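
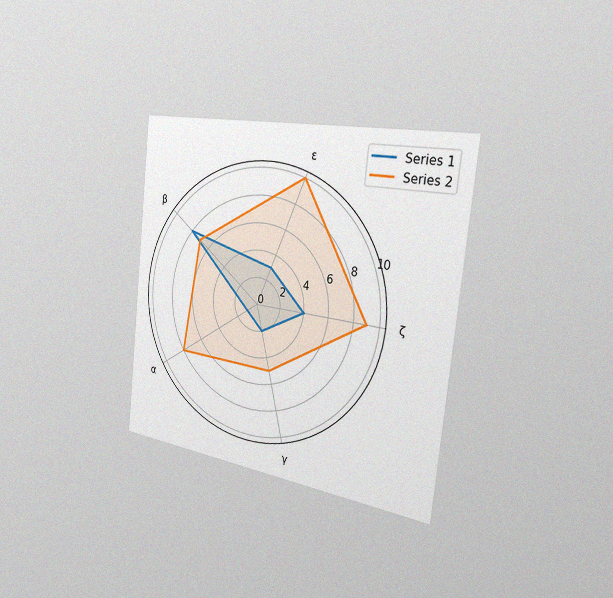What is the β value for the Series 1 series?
8

The chart is tilted about 6° clockwise and viewed slightly from the right, with some photo noise. On the β axis, Series 1 reaches 8.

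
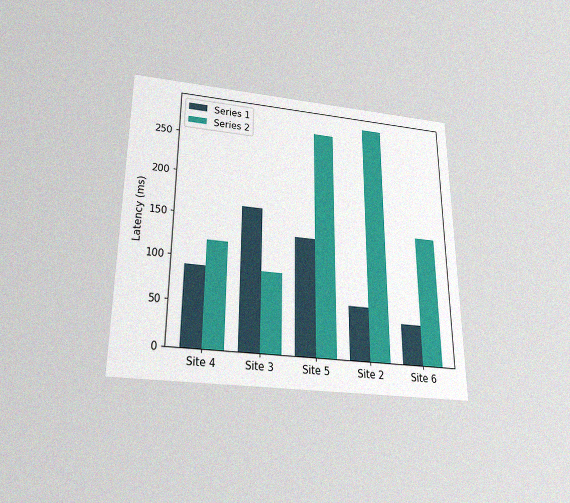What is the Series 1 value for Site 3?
The chart is viewed slightly from below, with some photo noise. The Series 1 bar at Site 3 reaches 165ms on the y-axis.

165ms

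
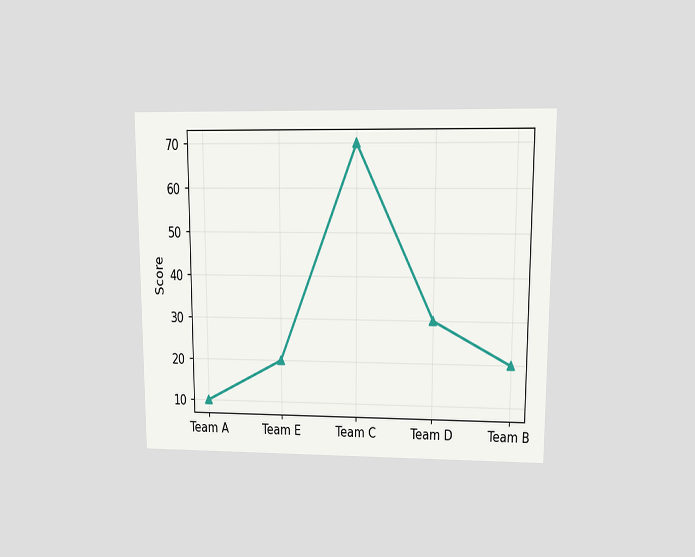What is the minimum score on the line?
The chart is viewed at a slight angle. The lowest point is at Team A, and reading across to the y-axis gives 10.

10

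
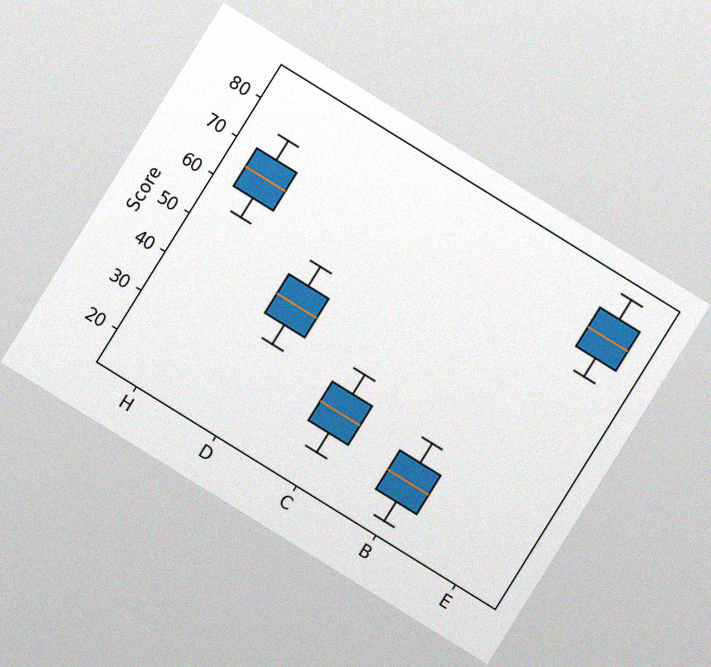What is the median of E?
The chart is tilted about 32° clockwise, with some photo noise. The median line in the E box sits at 75.

75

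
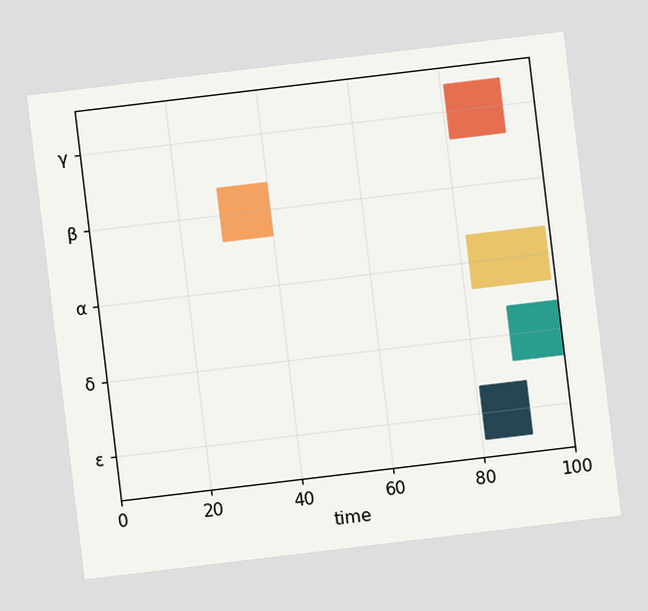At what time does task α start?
The chart is tilted about 7° counter-clockwise. The α bar begins at t=82.

82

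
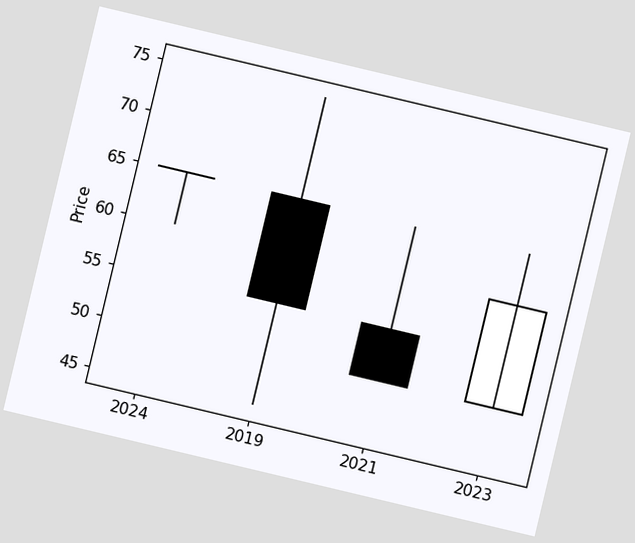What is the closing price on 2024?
65

The chart is tilted about 13° clockwise. The 2024 candle closes at 65.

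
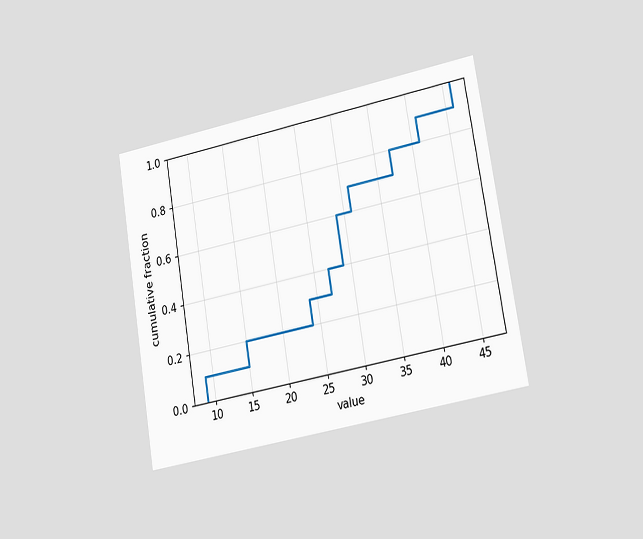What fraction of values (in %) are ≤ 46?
The chart is tilted about 9° counter-clockwise and viewed slightly from the right. At x=46 the ECDF step is at 100%.

100%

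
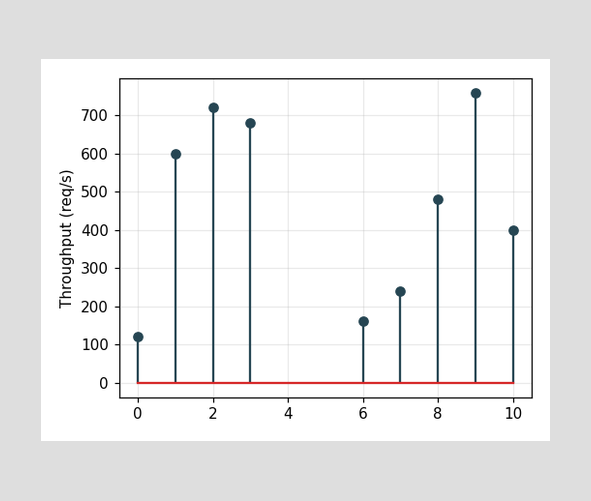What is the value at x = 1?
600req/s

The stem at x=1 reaches 600req/s.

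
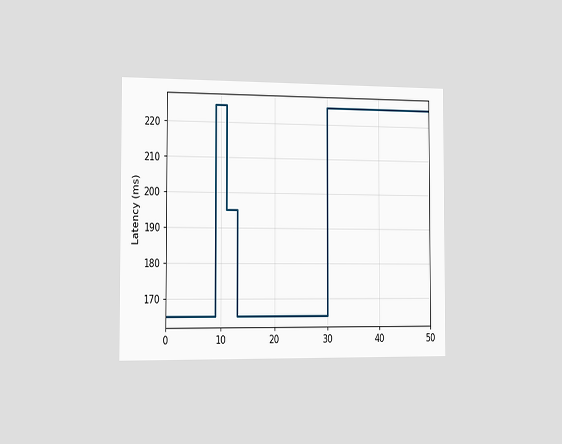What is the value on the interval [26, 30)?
The chart is viewed slightly from the left. On [26, 30) the step sits at 165ms.

165ms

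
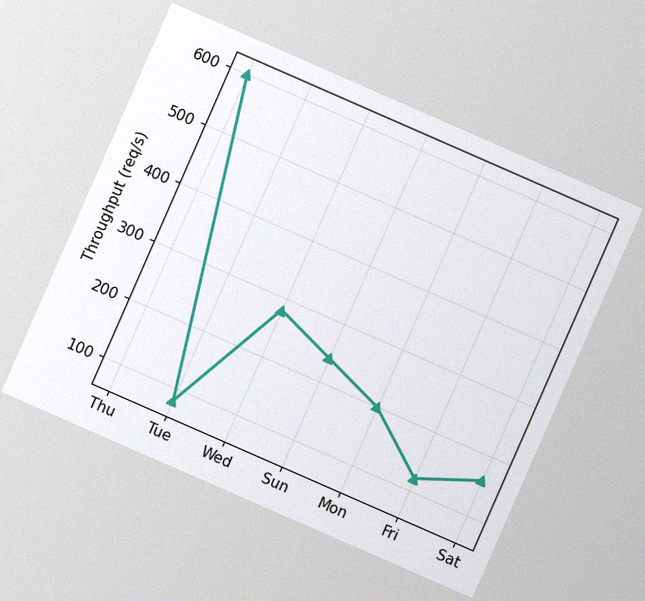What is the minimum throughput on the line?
The chart is tilted about 24° clockwise, with some photo noise. The lowest point is at Tue, and reading across to the y-axis gives 80req/s.

80req/s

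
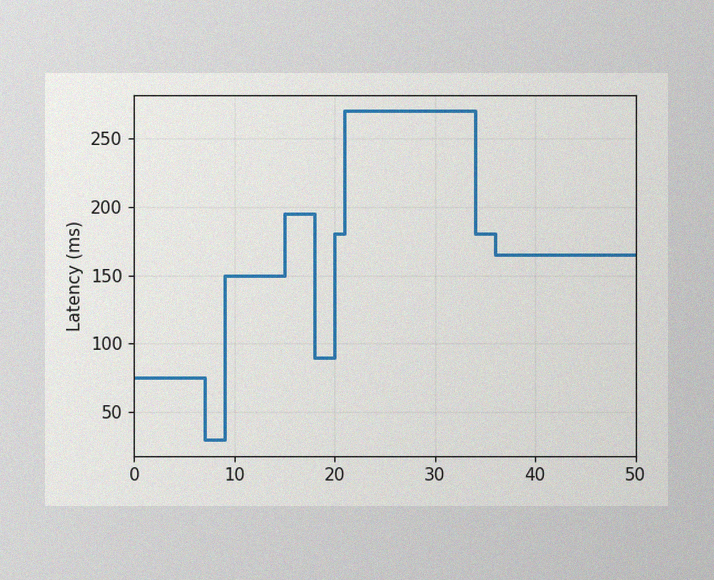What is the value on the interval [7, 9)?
30ms

The image has some photo noise and uneven lighting. On [7, 9) the step sits at 30ms.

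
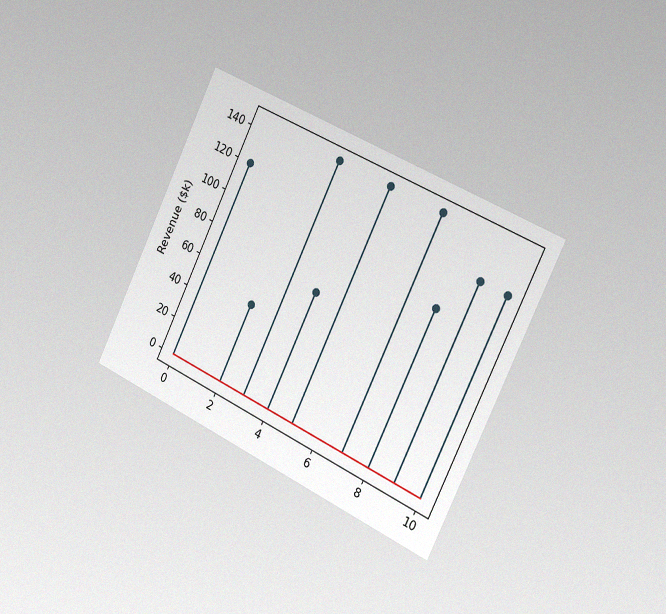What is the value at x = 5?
$144k

The chart is tilted about 26° clockwise and viewed slightly from the right, with some photo noise. The stem at x=5 reaches $144k.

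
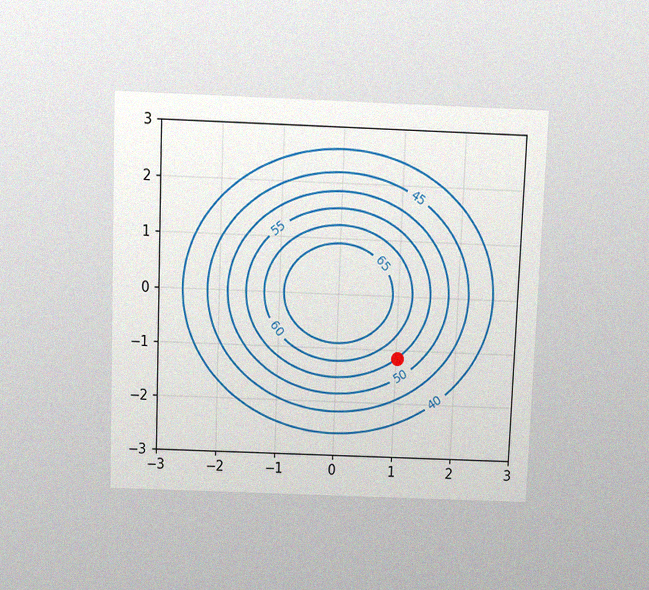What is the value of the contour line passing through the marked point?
55

The chart is tilted about 2° clockwise and viewed slightly from above, with some photo noise. The marked point sits on the contour labelled 55.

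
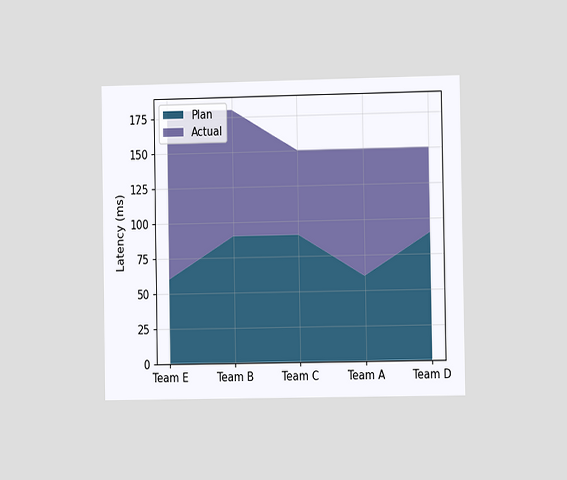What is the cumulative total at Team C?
150ms

The chart is viewed slightly from the right. The stacked total at Team C reaches 150ms.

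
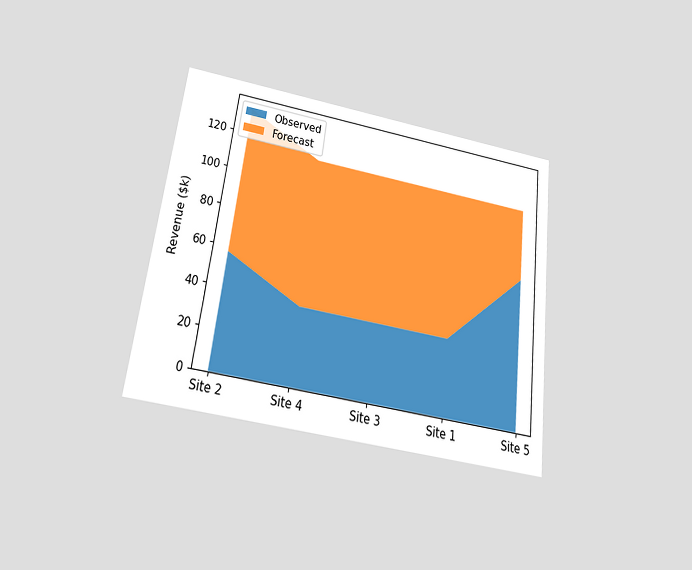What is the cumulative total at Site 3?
The chart is tilted about 7° clockwise and viewed slightly from below. The stacked total at Site 3 reaches $114k.

$114k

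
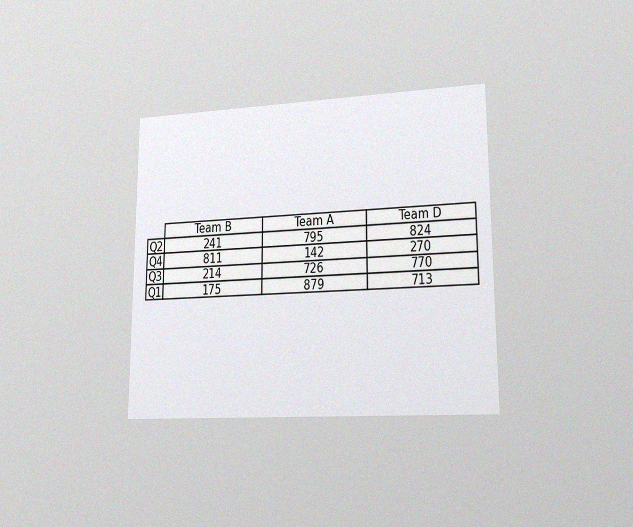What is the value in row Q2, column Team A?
The chart is viewed at a slight angle, with some photo noise. The (Q2, Team A) cell reads 795.

795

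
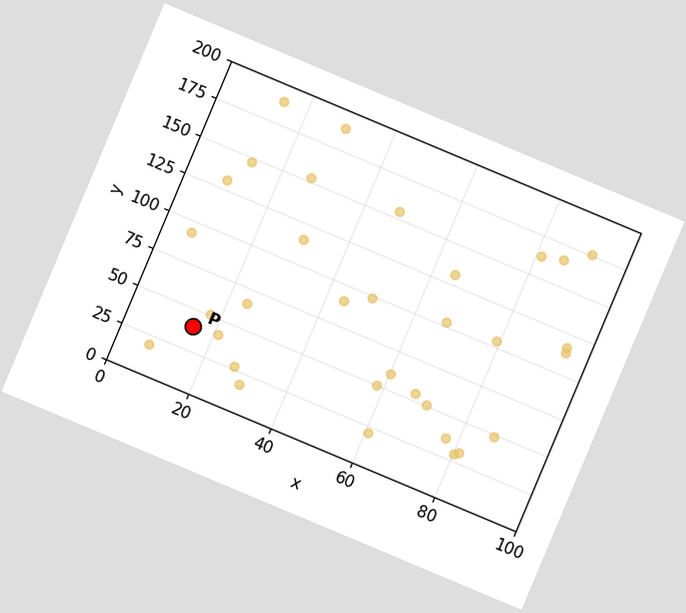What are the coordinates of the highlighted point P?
(15, 40)

The chart is tilted about 23° clockwise. Following the gridlines from P to each axis, P sits at (15, 40).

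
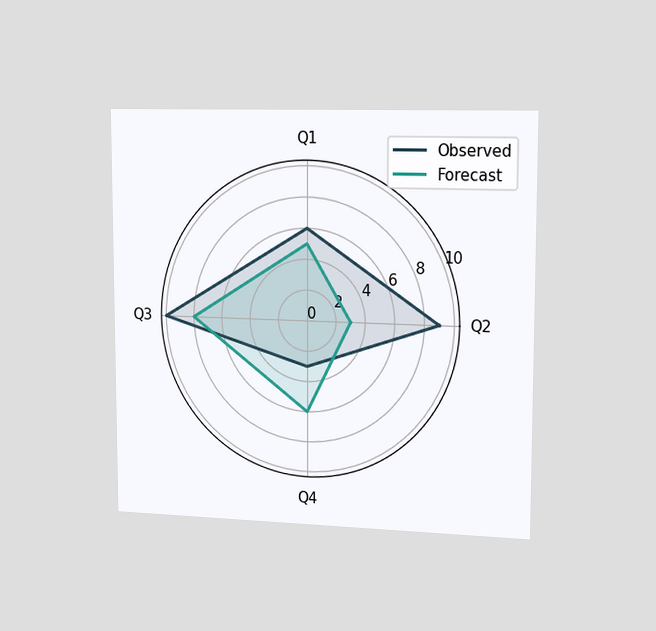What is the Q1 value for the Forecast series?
5

The chart is viewed slightly from the right. On the Q1 axis, Forecast reaches 5.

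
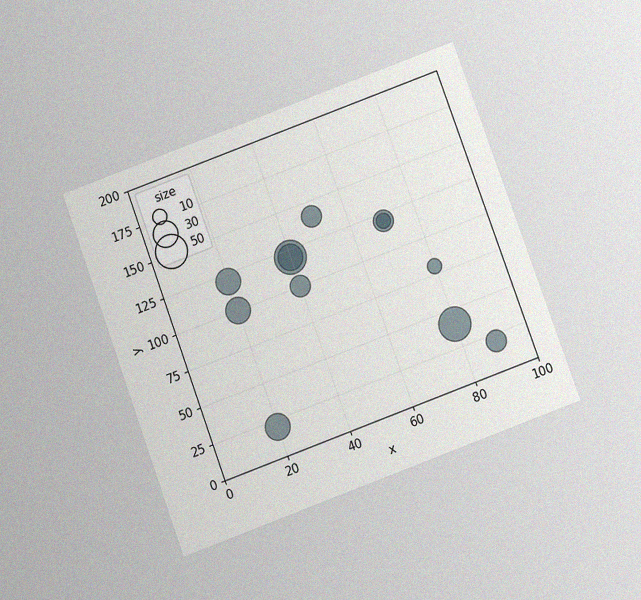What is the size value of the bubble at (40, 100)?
20

The chart is tilted about 20° counter-clockwise and viewed slightly from below, with some photo noise. Matching the bubble at (40, 100) against the size legend gives 20.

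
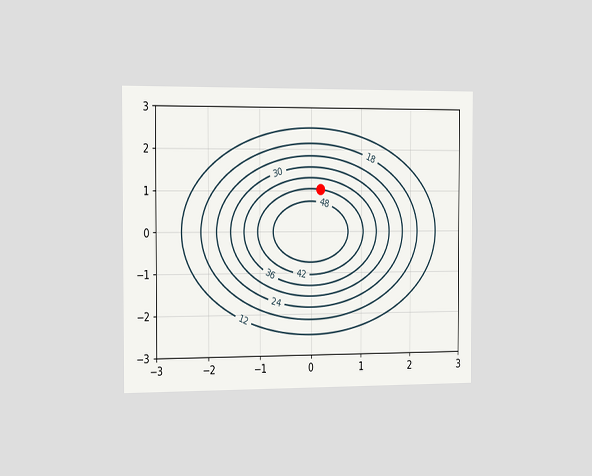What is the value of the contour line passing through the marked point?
The chart is viewed slightly from the left. The marked point sits on the contour labelled 42.

42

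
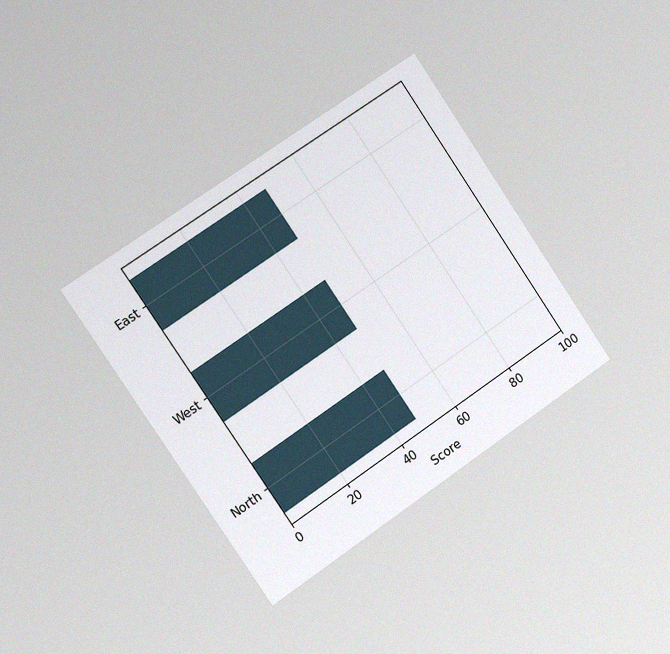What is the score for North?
48

The chart is tilted about 34° counter-clockwise and viewed slightly from the left, with some photo noise. Reading along the chart's x-axis, the North bar reaches 48.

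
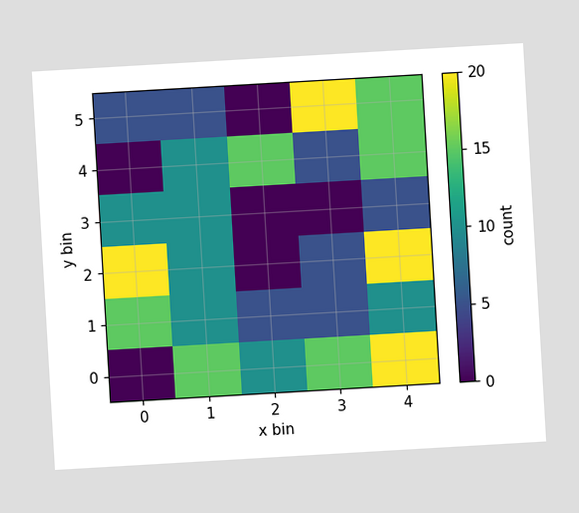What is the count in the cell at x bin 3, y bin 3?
0

The chart is tilted about 3° counter-clockwise. Matching the cell (3, 3) against the colorbar gives 0.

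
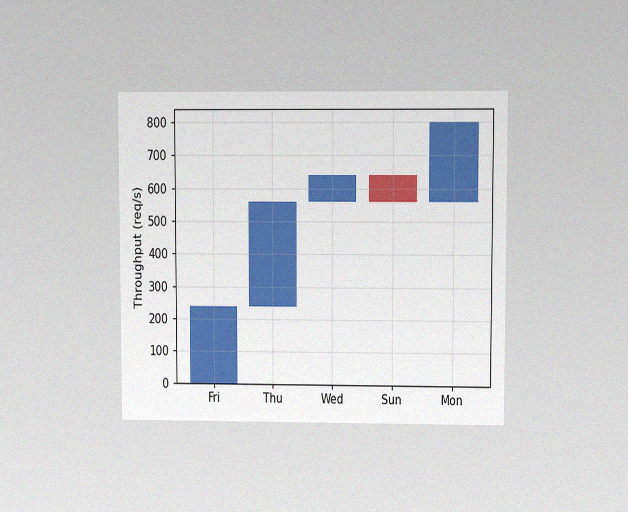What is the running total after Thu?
560req/s

The chart is viewed at a slight angle, with some photo noise. After Thu the running total reaches 560req/s.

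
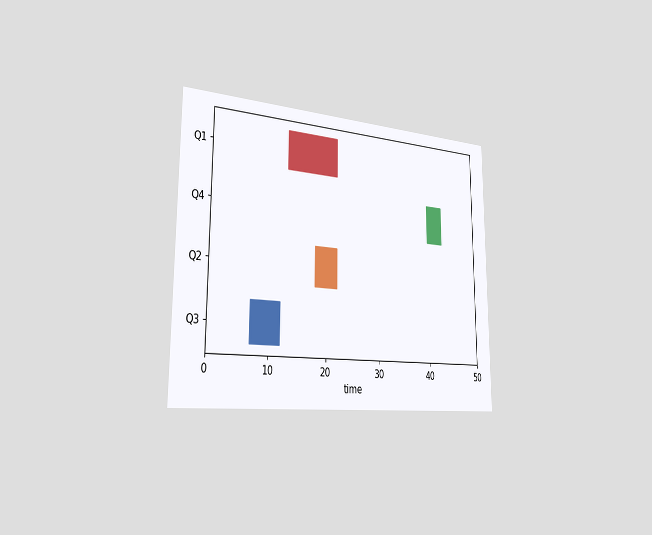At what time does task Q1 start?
The chart is viewed slightly from the left. The Q1 bar begins at t=13.

13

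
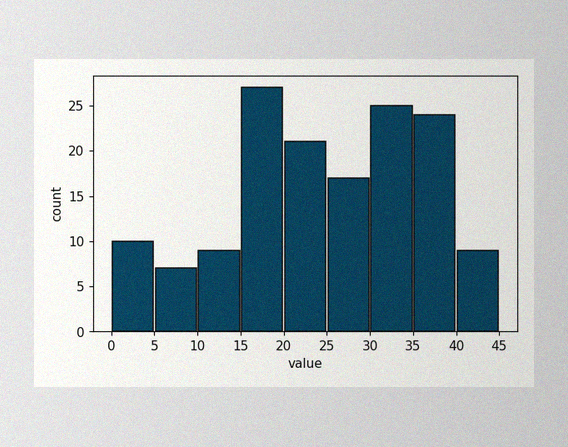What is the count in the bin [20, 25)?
The image has some photo noise and uneven lighting. The [20, 25) bin has height 21.

21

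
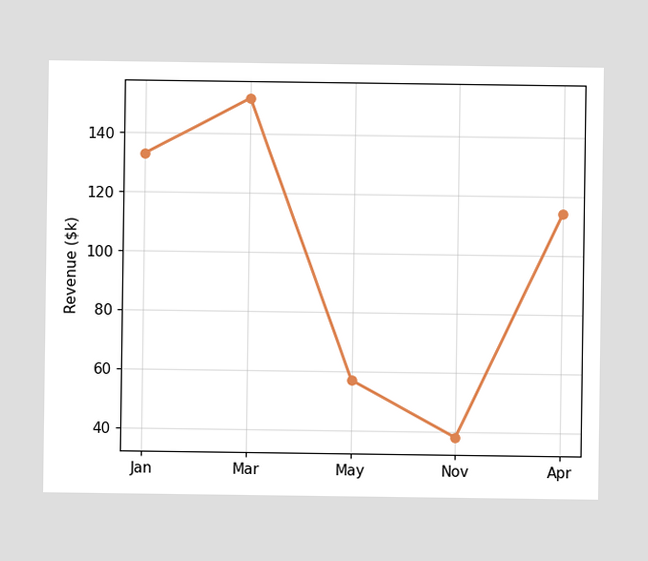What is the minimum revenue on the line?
The lowest point is at Nov, and reading across to the y-axis gives $38k.

$38k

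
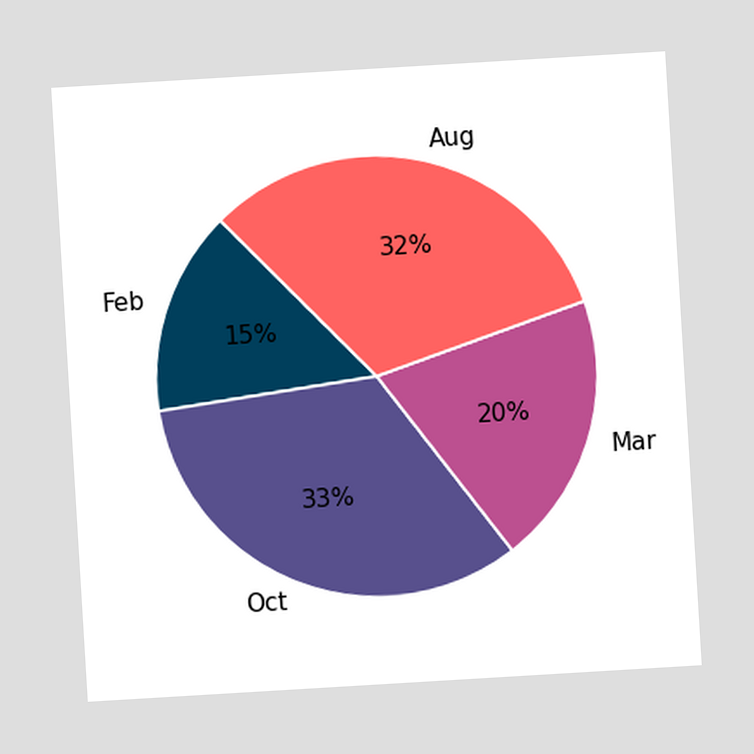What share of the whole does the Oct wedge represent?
33%

The chart is tilted about 3° counter-clockwise. The Oct slice takes up 33% of the pie.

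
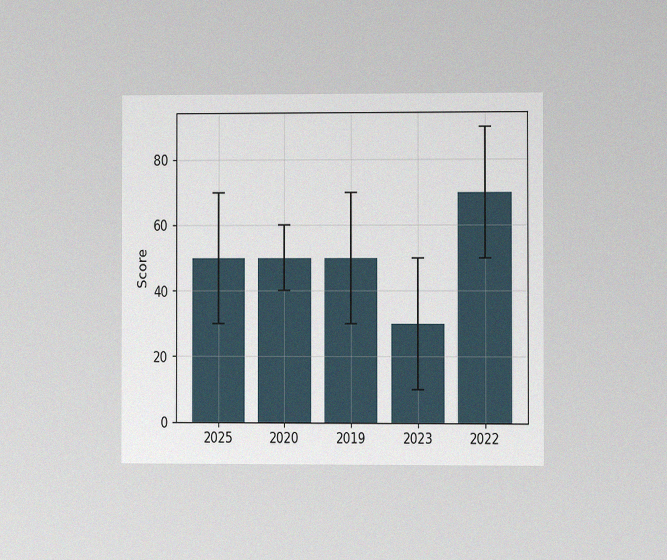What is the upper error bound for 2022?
The chart is viewed at a slight angle, with some photo noise. The 2022 bar's upper whisker reaches 90.

90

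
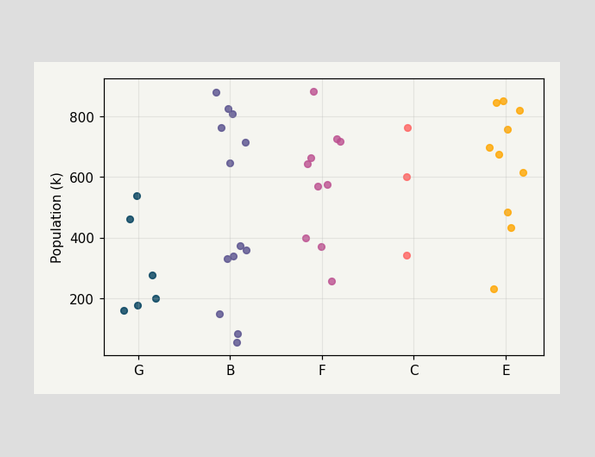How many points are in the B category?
Counting the markers in the B column gives 13.

13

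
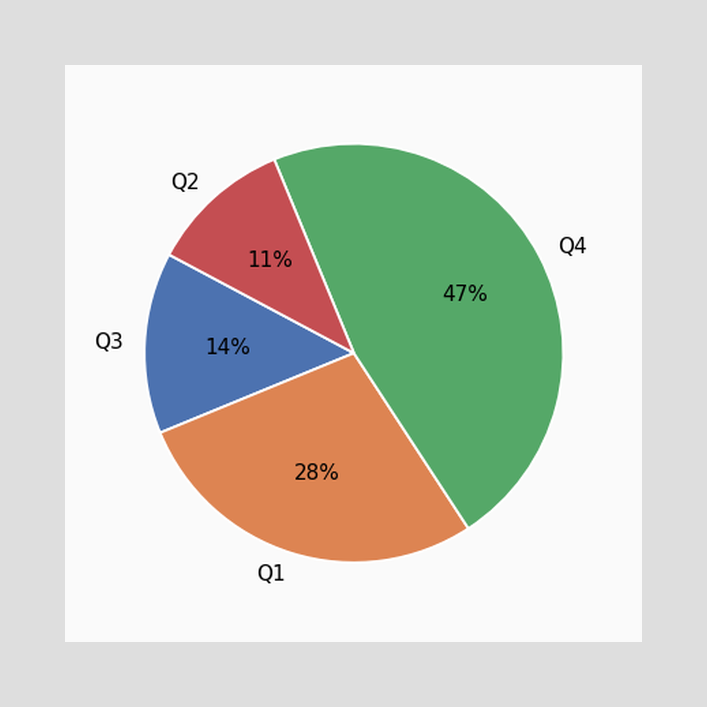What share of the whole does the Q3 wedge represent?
The Q3 slice takes up 14% of the pie.

14%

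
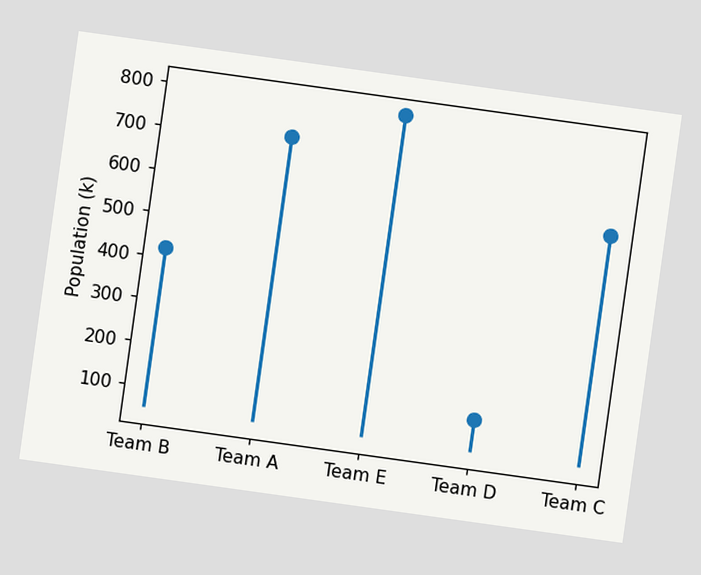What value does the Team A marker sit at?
The chart is tilted about 8° clockwise. The Team A marker sits at 714k.

714k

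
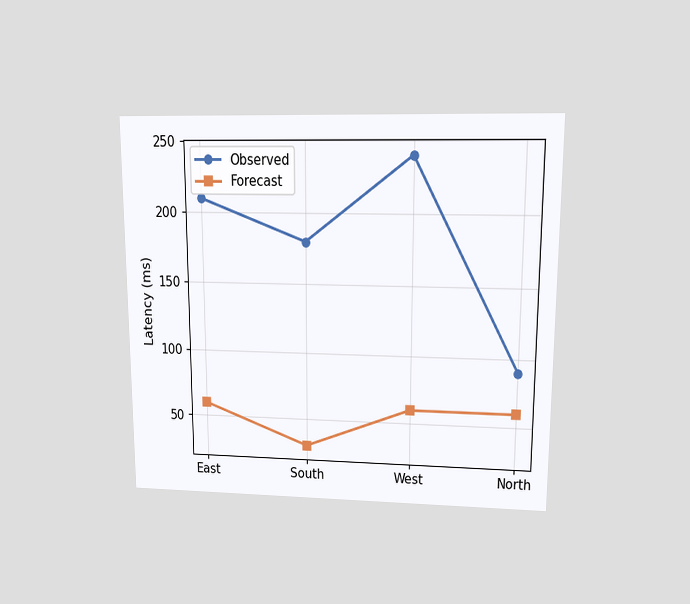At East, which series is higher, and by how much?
The chart is viewed at a slight angle. At East, Observed sits above the other line by 150ms.

Observed, by 150ms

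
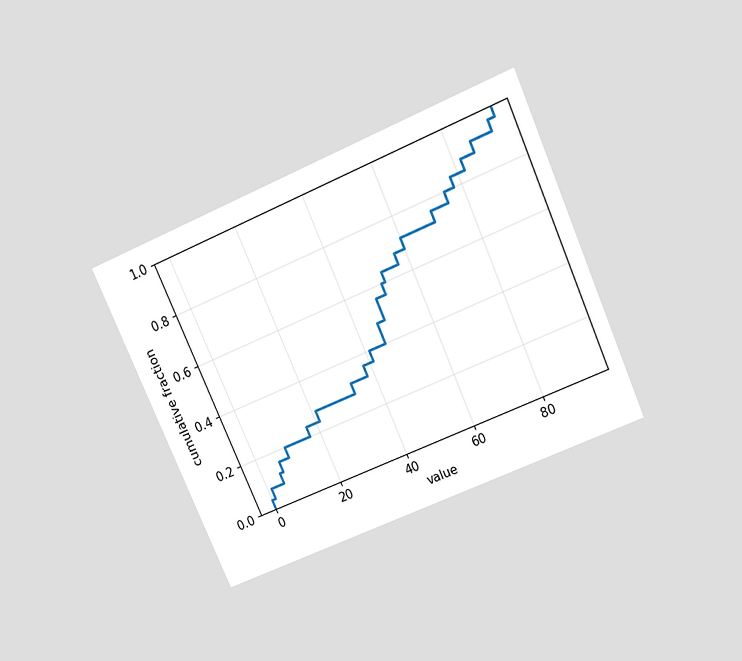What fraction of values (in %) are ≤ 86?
92%

The chart is tilted about 24° counter-clockwise and viewed slightly from above. At x=86 the ECDF step is at 92%.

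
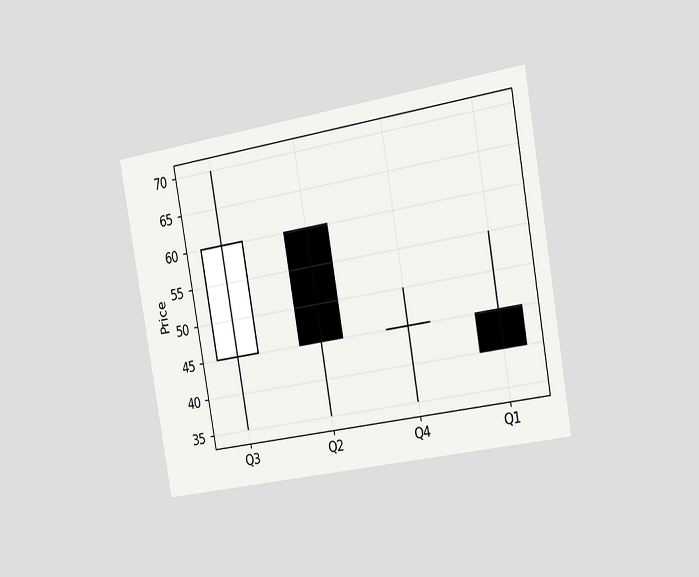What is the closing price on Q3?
60

The chart is tilted about 10° counter-clockwise and viewed slightly from the right. The Q3 candle closes at 60.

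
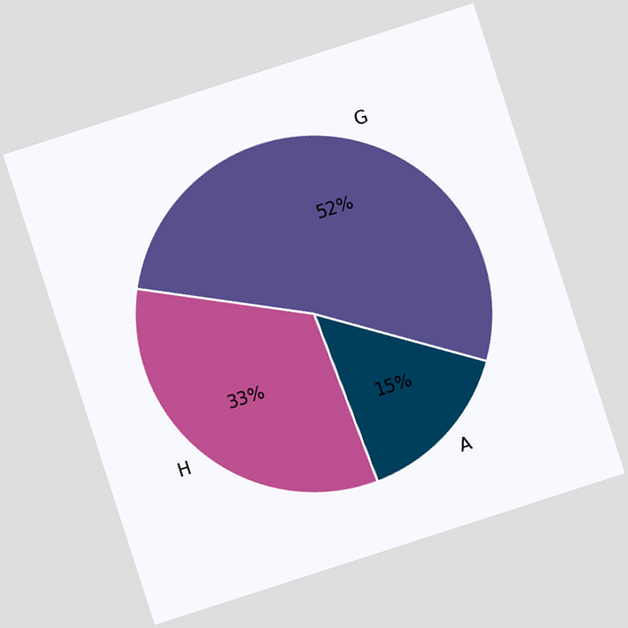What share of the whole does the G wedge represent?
The chart is tilted about 18° counter-clockwise. The G slice takes up 52% of the pie.

52%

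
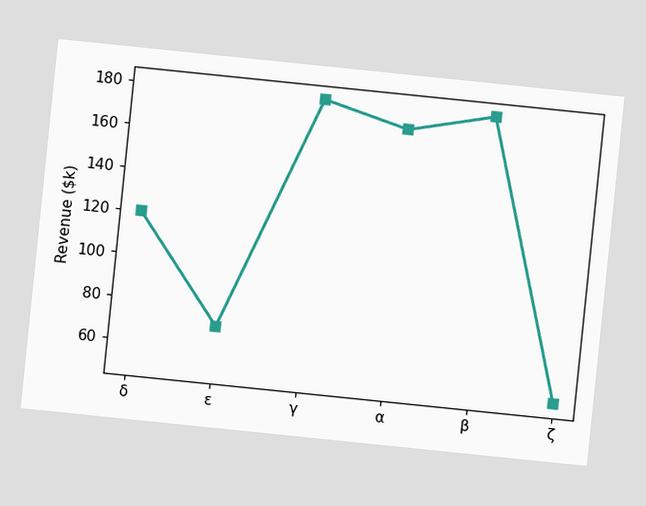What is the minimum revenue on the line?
$50k

The chart is tilted about 6° clockwise. The lowest point is at ζ, and reading across to the y-axis gives $50k.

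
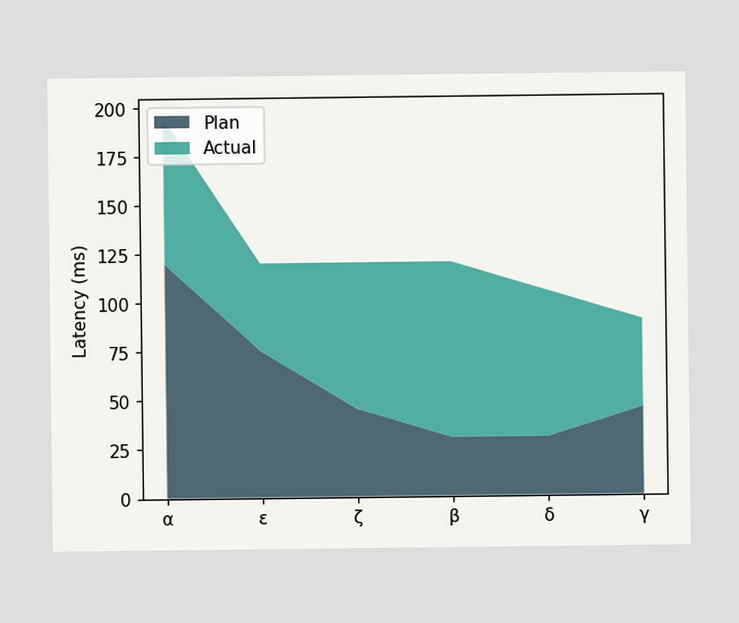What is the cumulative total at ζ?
The stacked total at ζ reaches 120ms.

120ms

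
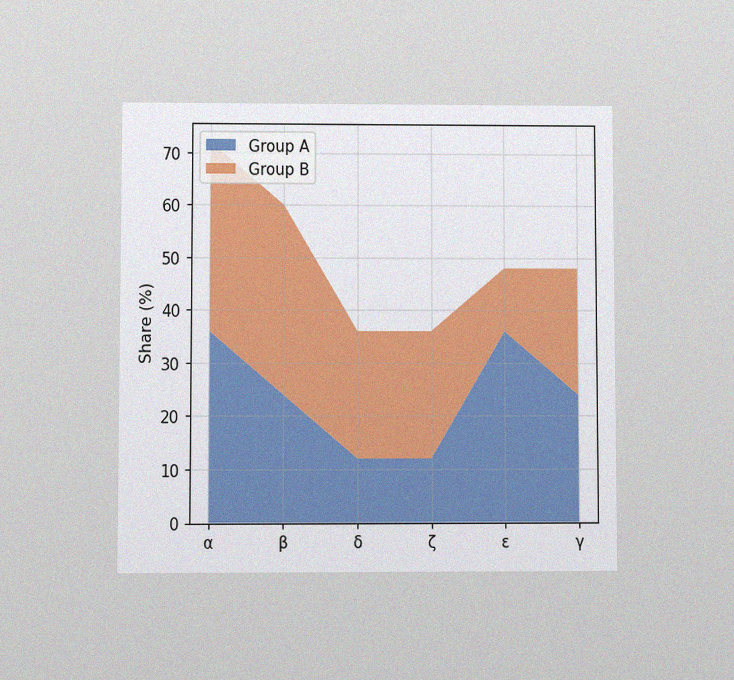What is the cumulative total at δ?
36%

The chart is viewed at a slight angle, with some photo noise. The stacked total at δ reaches 36%.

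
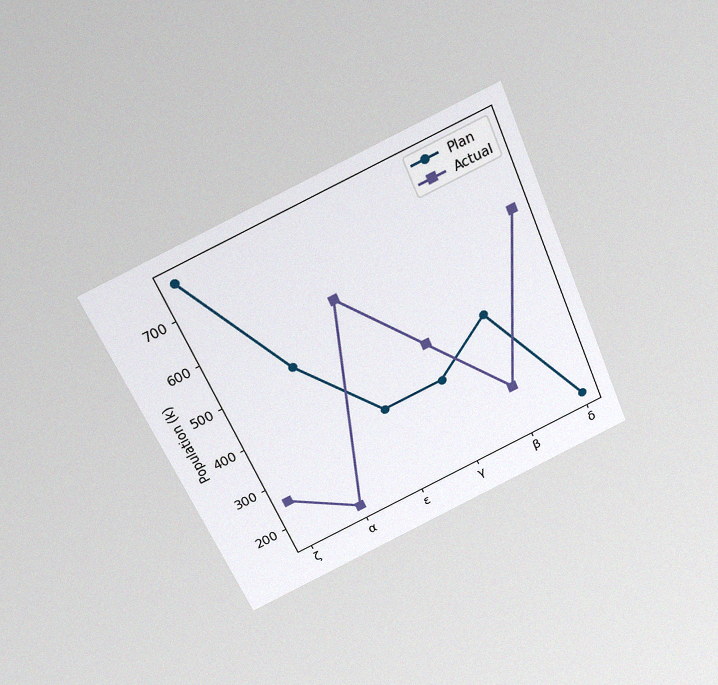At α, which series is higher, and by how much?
Plan, by 340k

The chart is tilted about 23° counter-clockwise and viewed slightly from above, with some photo noise. At α, Plan sits above the other line by 340k.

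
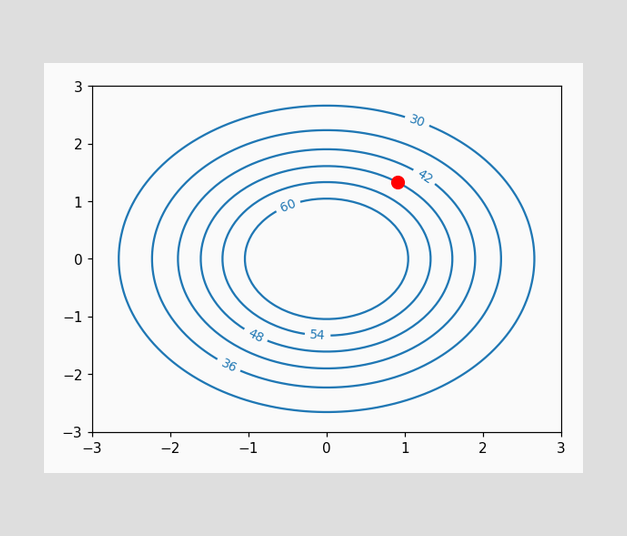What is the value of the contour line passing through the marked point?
48

The marked point sits on the contour labelled 48.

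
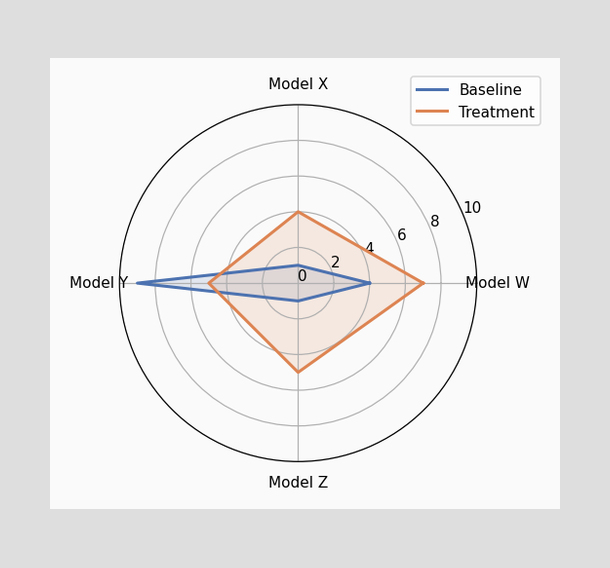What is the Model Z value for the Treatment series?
5

On the Model Z axis, Treatment reaches 5.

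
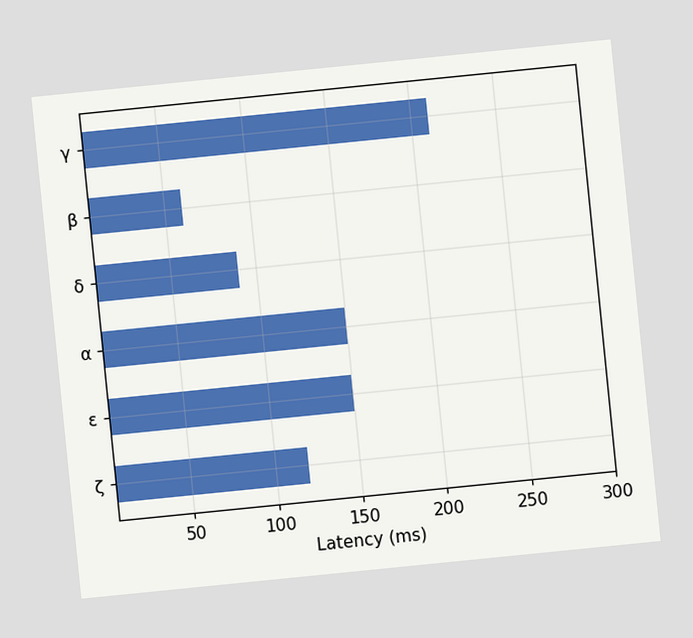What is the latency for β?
60ms

The chart is tilted about 6° counter-clockwise. Reading along the chart's x-axis, the β bar reaches 60ms.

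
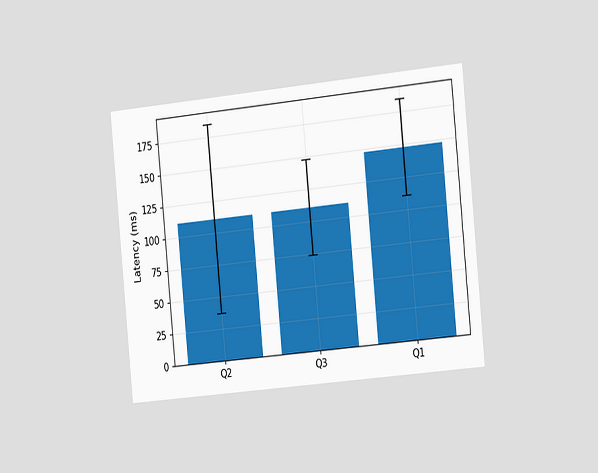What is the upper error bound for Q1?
The chart is tilted about 6° counter-clockwise and viewed slightly from the right. The Q1 bar's upper whisker reaches 185ms.

185ms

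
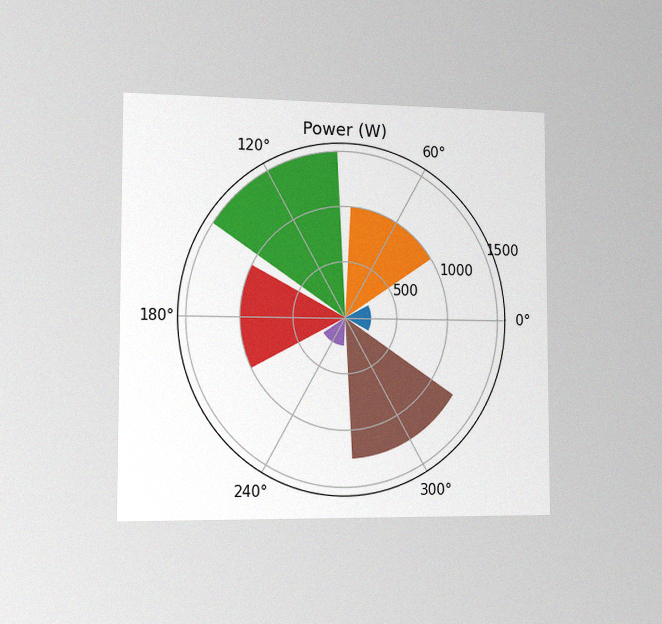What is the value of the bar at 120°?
The chart is viewed slightly from the left, with some photo noise. The bar at 120° reaches 1500W on the radial axis.

1500W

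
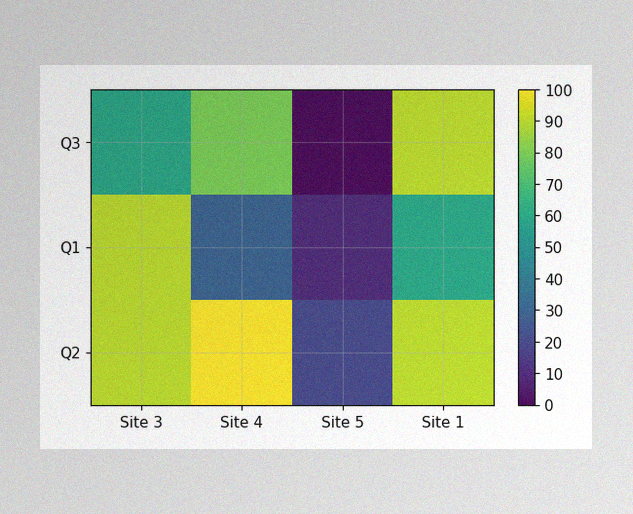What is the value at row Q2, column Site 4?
100

The image has some photo noise and uneven lighting. Matching cell (Q2, Site 4) against the colorbar gives 100.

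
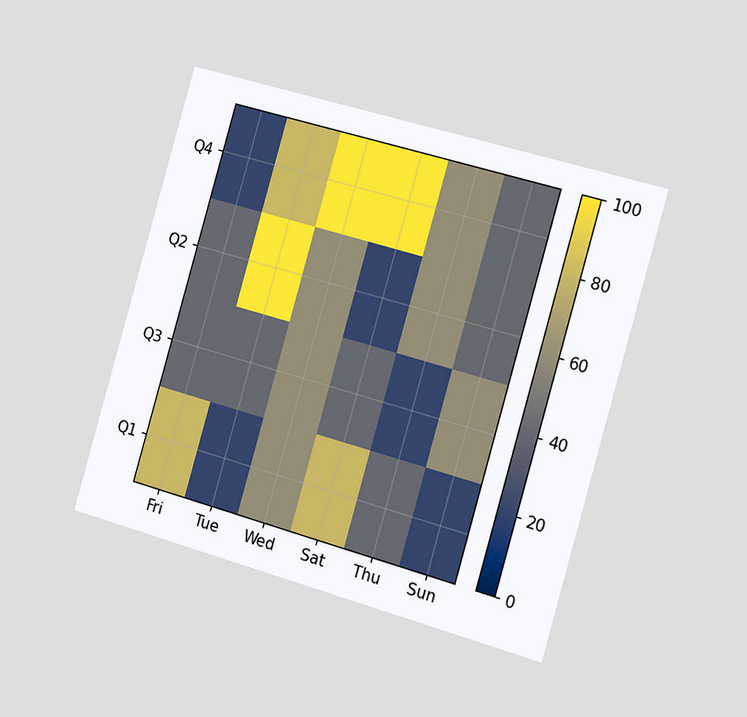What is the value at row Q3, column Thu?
The chart is tilted about 16° clockwise and viewed slightly from the right. Matching cell (Q3, Thu) against the colorbar gives 20.

20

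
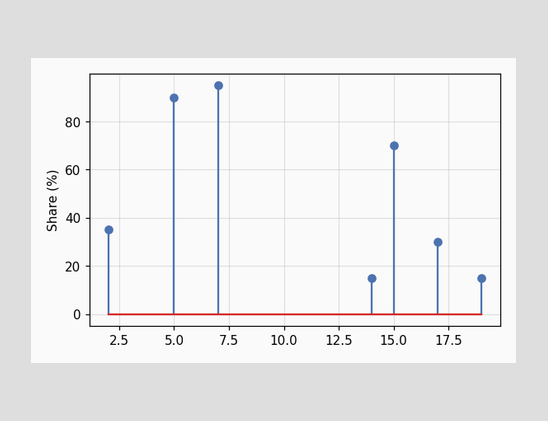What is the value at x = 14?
15%

The stem at x=14 reaches 15%.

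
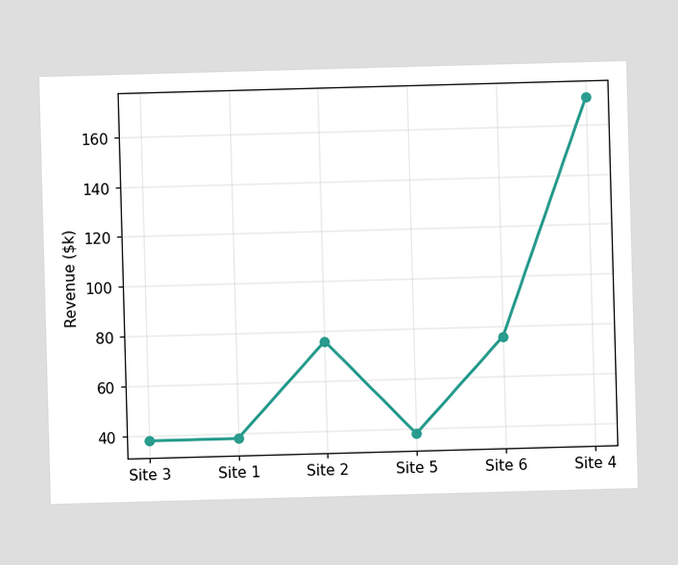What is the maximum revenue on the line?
The highest point is at Site 4, and reading across to the y-axis gives $171k.

$171k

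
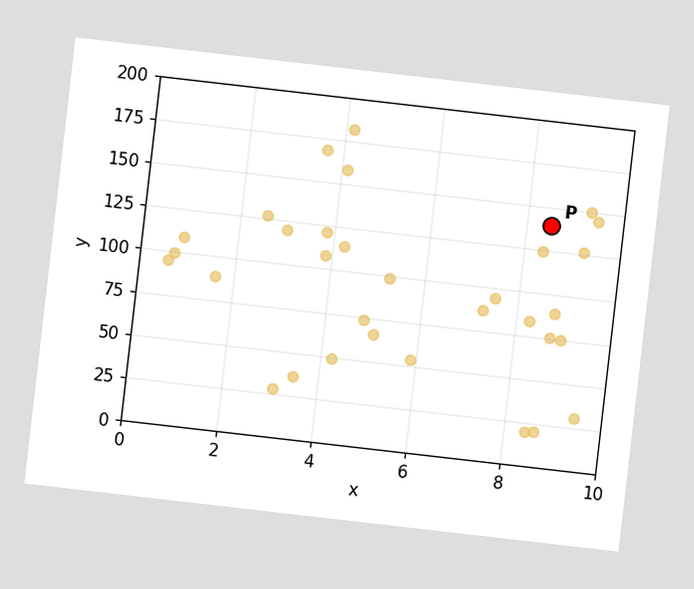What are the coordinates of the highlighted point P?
The chart is tilted about 7° clockwise. Following the gridlines from P to each axis, P sits at (8.5, 140).

(8.5, 140)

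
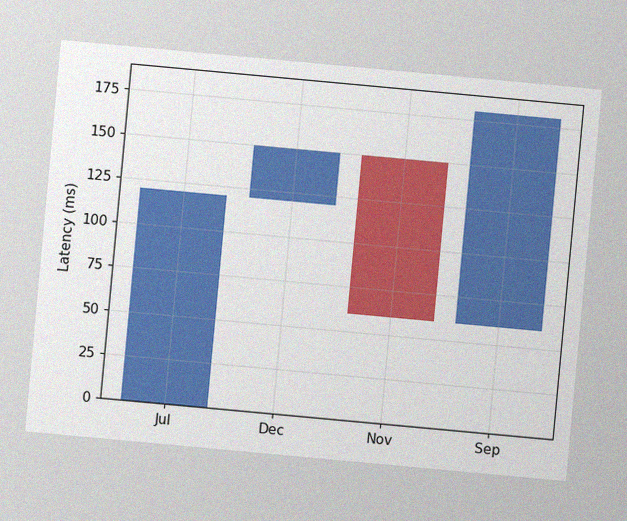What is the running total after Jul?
The chart is tilted about 5° clockwise, with some photo noise. After Jul the running total reaches 120ms.

120ms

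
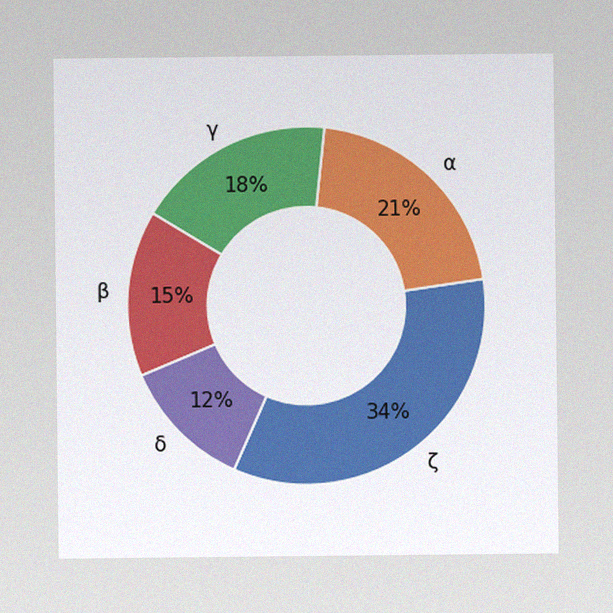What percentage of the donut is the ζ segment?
The image has some photo noise and uneven lighting. The ζ segment takes up 34% of the ring.

34%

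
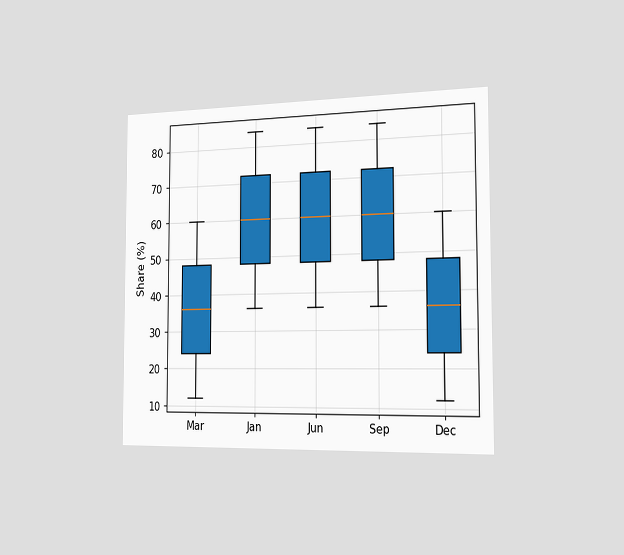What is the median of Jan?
60%

The chart is viewed slightly from the right. The median line in the Jan box sits at 60%.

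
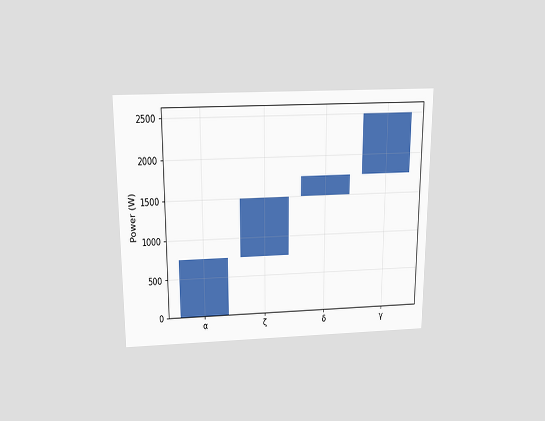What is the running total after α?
The chart is viewed slightly from above. After α the running total reaches 750W.

750W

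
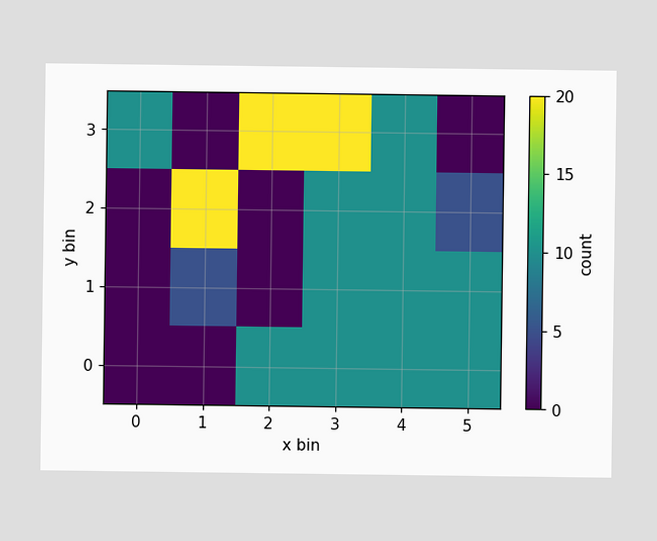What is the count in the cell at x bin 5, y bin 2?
5

Matching the cell (5, 2) against the colorbar gives 5.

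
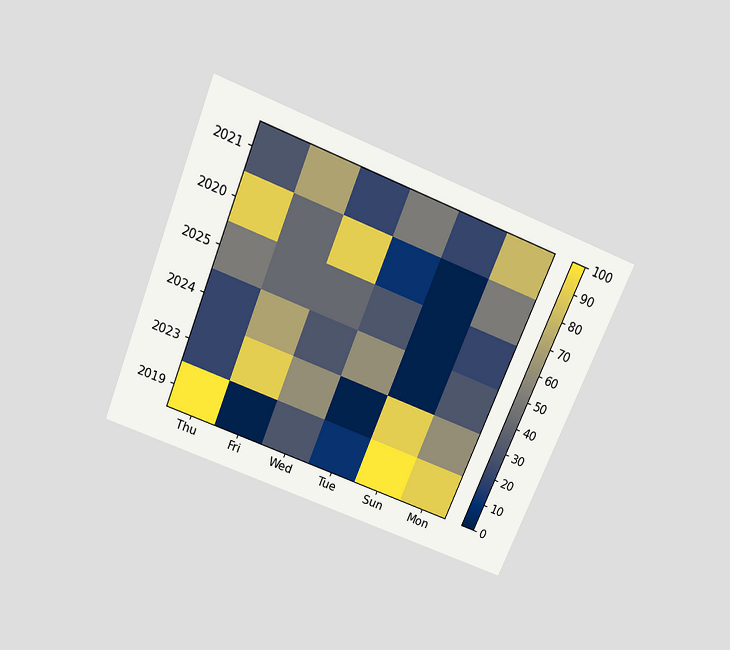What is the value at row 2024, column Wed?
30

The chart is tilted about 22° clockwise and viewed slightly from above. Matching cell (2024, Wed) against the colorbar gives 30.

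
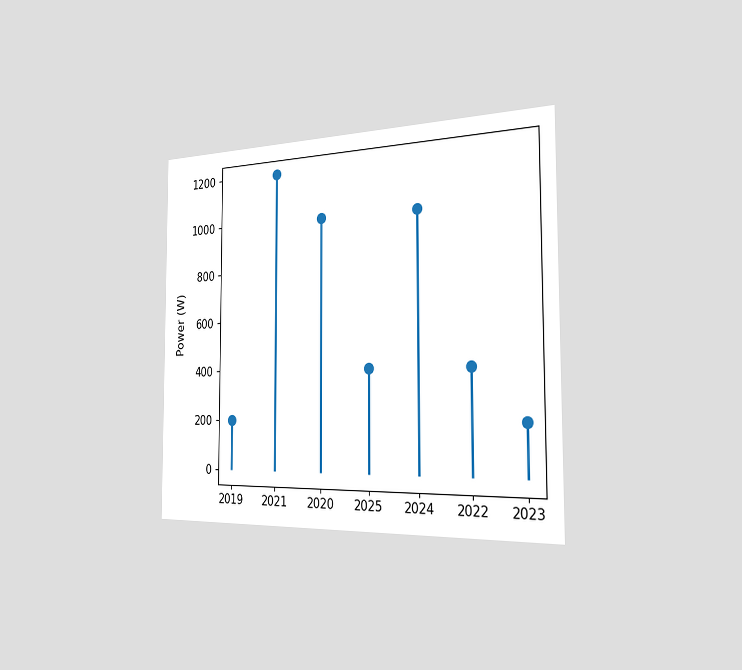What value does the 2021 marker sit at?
1200W

The chart is viewed slightly from the right. The 2021 marker sits at 1200W.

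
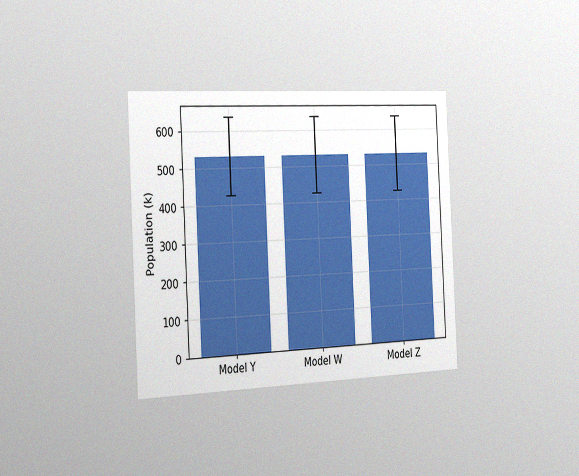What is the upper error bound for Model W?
The chart is tilted about 3° counter-clockwise and viewed slightly from the left, with some photo noise. The Model W bar's upper whisker reaches 636k.

636k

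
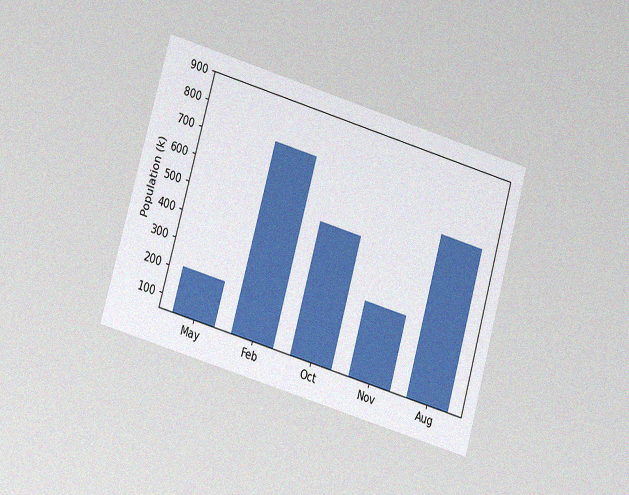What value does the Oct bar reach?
530k

The chart is tilted about 16° clockwise and viewed at a slight angle, with some photo noise. Reading along the chart's y-axis, the Oct bar reaches 530k.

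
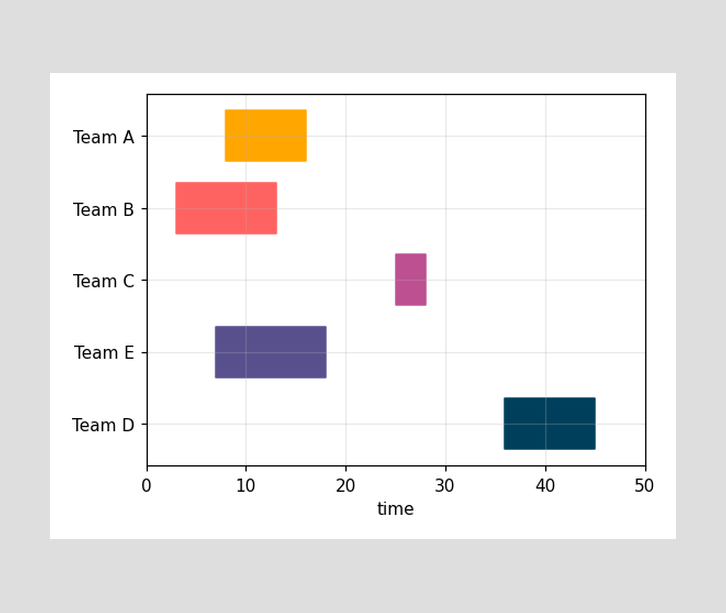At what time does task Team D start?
The Team D bar begins at t=36.

36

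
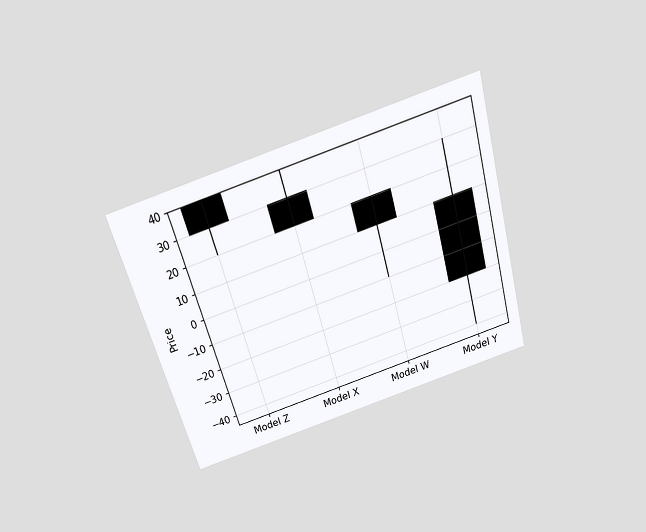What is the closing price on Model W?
The chart is tilted about 16° counter-clockwise and viewed slightly from above. The Model W candle closes at 10.

10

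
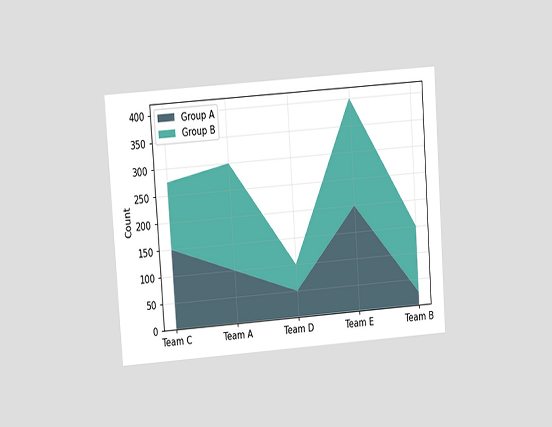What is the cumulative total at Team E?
400

The chart is tilted about 4° counter-clockwise and viewed at a slight angle. The stacked total at Team E reaches 400.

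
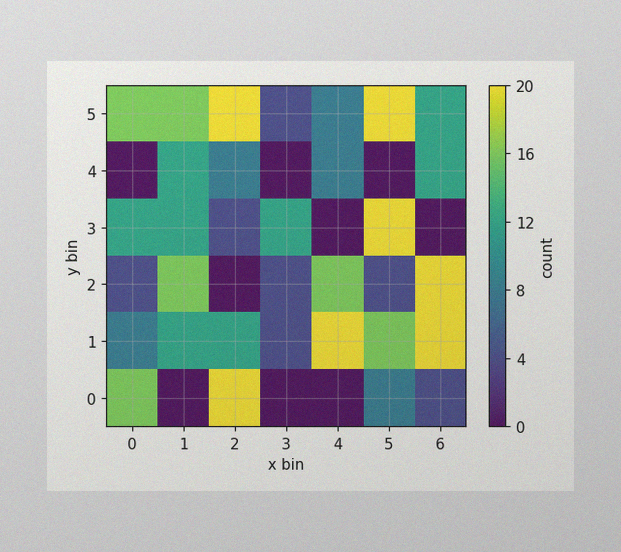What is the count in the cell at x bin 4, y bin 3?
0

The image has some photo noise and uneven lighting. Matching the cell (4, 3) against the colorbar gives 0.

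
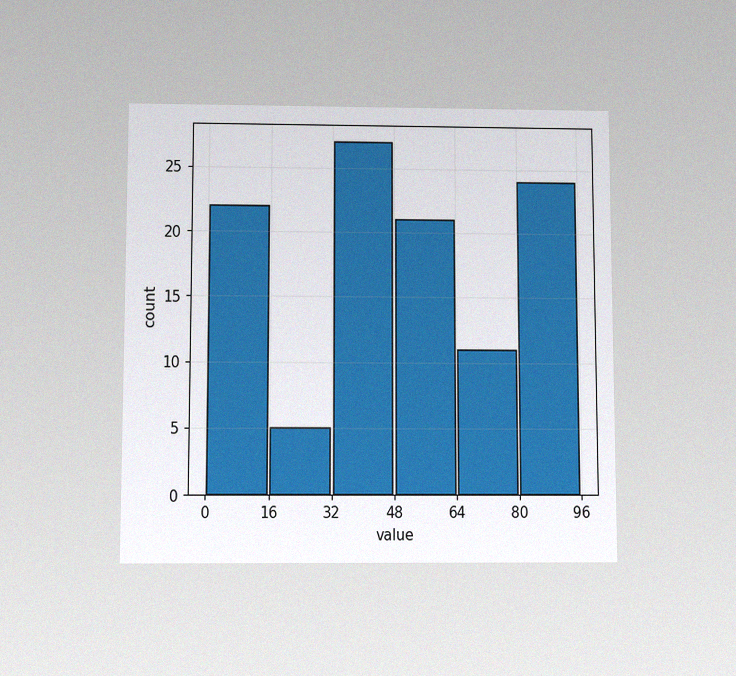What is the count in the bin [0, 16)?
22

The chart is viewed slightly from below, with some photo noise. The [0, 16) bin has height 22.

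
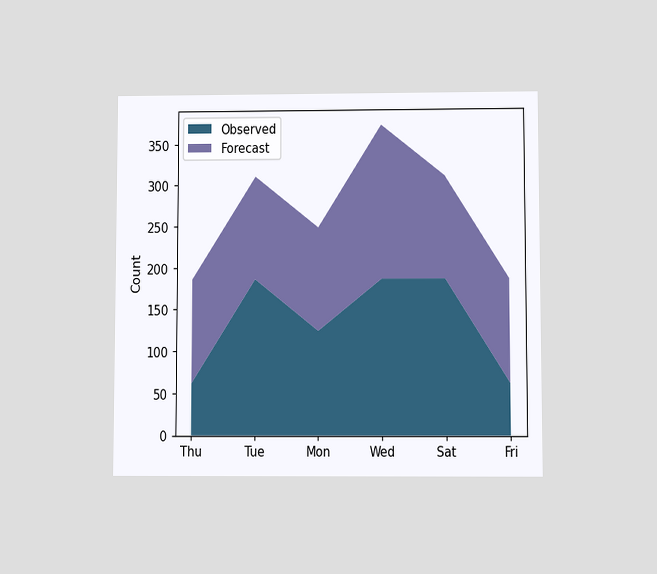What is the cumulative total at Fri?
The chart is viewed slightly from below. The stacked total at Fri reaches 186.

186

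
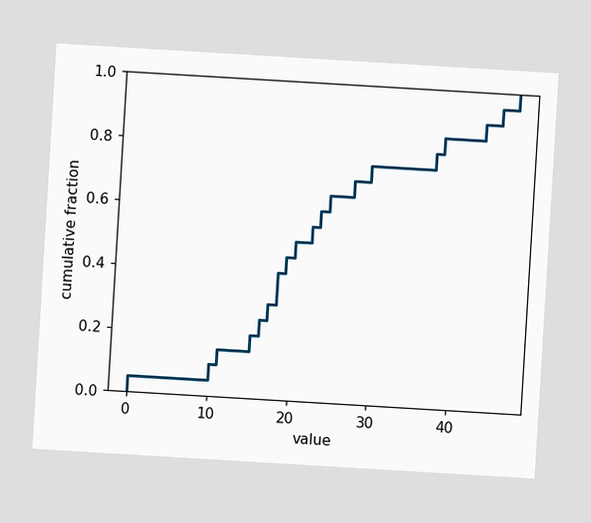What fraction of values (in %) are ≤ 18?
40%

The chart is tilted about 3° clockwise. At x=18 the ECDF step is at 40%.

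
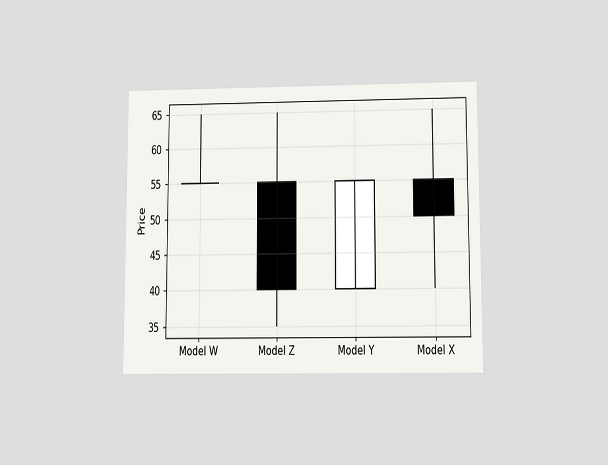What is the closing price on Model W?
The chart is viewed slightly from below. The Model W candle closes at 55.

55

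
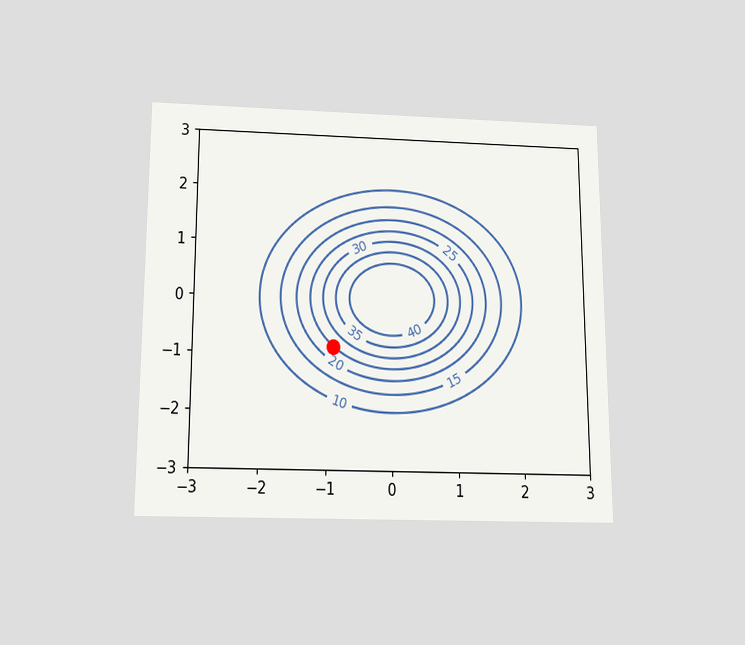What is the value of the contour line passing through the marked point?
The chart is viewed slightly from below. The marked point sits on the contour labelled 25.

25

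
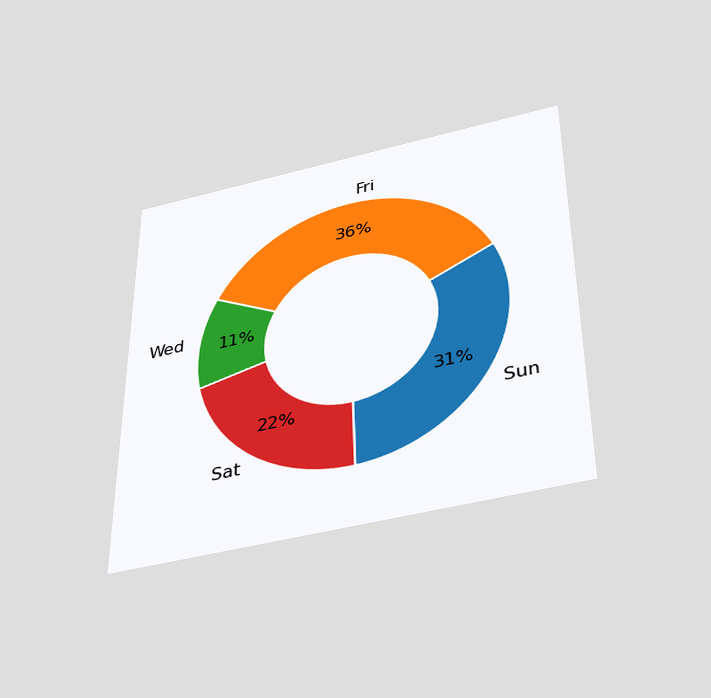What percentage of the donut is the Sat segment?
The chart is viewed slightly from below. The Sat segment takes up 22% of the ring.

22%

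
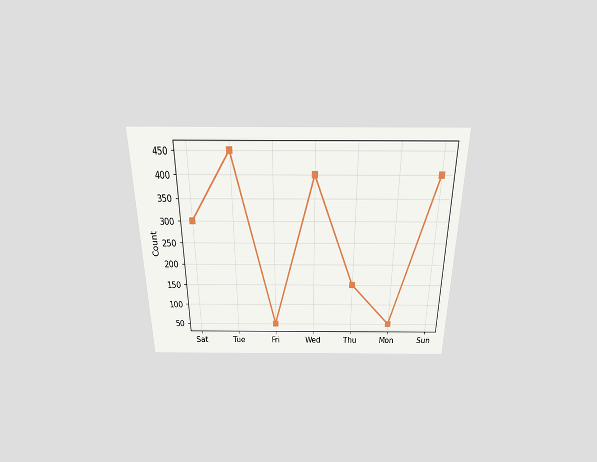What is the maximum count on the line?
The chart is viewed slightly from above. The highest point is at Tue, and reading across to the y-axis gives 450.

450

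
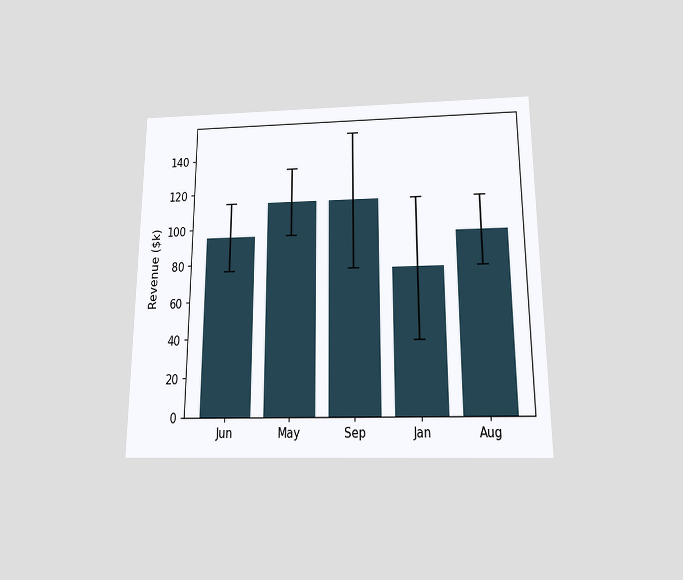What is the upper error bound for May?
$133k

The chart is viewed slightly from below. The May bar's upper whisker reaches $133k.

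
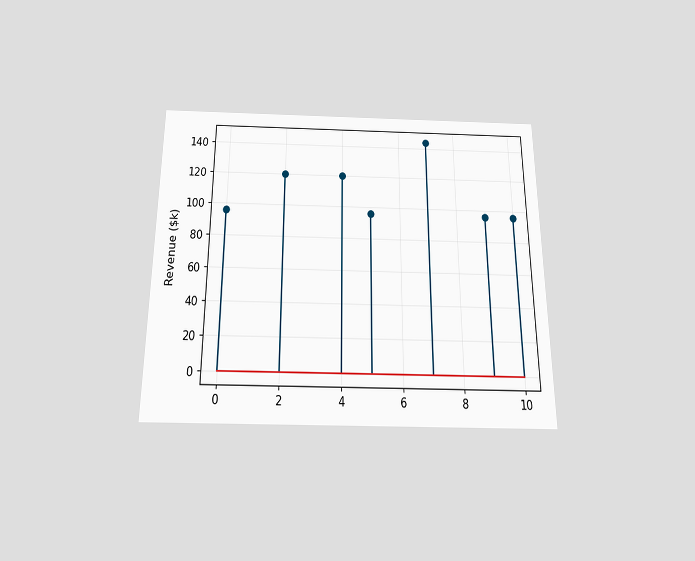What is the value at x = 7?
The chart is viewed slightly from below. The stem at x=7 reaches $144k.

$144k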